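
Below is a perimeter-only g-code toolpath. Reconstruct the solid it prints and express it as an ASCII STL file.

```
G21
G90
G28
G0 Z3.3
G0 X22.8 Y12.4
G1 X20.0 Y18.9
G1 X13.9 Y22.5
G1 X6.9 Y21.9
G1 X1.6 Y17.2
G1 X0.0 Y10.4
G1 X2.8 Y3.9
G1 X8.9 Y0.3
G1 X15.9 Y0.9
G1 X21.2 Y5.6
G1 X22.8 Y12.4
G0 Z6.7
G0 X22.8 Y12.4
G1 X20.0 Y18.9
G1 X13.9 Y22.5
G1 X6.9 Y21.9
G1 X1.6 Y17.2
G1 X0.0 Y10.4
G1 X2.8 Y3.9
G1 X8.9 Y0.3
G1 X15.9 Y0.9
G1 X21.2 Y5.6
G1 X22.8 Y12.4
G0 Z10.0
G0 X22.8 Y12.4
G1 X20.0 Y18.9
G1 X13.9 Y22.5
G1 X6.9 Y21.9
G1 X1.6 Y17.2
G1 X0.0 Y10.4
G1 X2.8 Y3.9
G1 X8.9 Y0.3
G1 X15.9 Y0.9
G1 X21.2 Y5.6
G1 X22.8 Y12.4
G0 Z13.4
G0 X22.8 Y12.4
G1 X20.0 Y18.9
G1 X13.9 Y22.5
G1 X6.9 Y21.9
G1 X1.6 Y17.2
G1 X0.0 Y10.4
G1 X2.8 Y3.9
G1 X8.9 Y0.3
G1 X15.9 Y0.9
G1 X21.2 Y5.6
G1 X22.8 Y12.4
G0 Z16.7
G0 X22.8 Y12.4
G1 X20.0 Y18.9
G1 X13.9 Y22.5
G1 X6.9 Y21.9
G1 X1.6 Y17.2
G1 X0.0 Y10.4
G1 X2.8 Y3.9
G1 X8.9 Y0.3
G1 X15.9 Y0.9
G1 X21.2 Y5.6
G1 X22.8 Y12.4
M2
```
solid part
  facet normal 0.0000 0.0000 -1.0000
    outer loop
      vertex 13.9 22.5 0.0
      vertex 20.0 18.9 0.0
      vertex 22.8 12.4 0.0
    endloop
  endfacet
  facet normal 0.0000 0.0000 -1.0000
    outer loop
      vertex 6.9 21.9 0.0
      vertex 13.9 22.5 0.0
      vertex 22.8 12.4 0.0
    endloop
  endfacet
  facet normal 0.0000 0.0000 -1.0000
    outer loop
      vertex 1.6 17.2 0.0
      vertex 6.9 21.9 0.0
      vertex 22.8 12.4 0.0
    endloop
  endfacet
  facet normal 0.0000 0.0000 -1.0000
    outer loop
      vertex 0.0 10.4 0.0
      vertex 1.6 17.2 0.0
      vertex 22.8 12.4 0.0
    endloop
  endfacet
  facet normal 0.0000 0.0000 -1.0000
    outer loop
      vertex 2.8 3.9 0.0
      vertex 0.0 10.4 0.0
      vertex 22.8 12.4 0.0
    endloop
  endfacet
  facet normal 0.0000 0.0000 -1.0000
    outer loop
      vertex 8.9 0.3 0.0
      vertex 2.8 3.9 0.0
      vertex 22.8 12.4 0.0
    endloop
  endfacet
  facet normal 0.0000 0.0000 -1.0000
    outer loop
      vertex 15.9 0.9 0.0
      vertex 8.9 0.3 0.0
      vertex 22.8 12.4 0.0
    endloop
  endfacet
  facet normal 0.0000 0.0000 -1.0000
    outer loop
      vertex 21.2 5.6 0.0
      vertex 15.9 0.9 0.0
      vertex 22.8 12.4 0.0
    endloop
  endfacet
  facet normal 0.0000 0.0000 1.0000
    outer loop
      vertex 22.8 12.4 16.7
      vertex 20.0 18.9 16.7
      vertex 13.9 22.5 16.7
    endloop
  endfacet
  facet normal 0.0000 0.0000 1.0000
    outer loop
      vertex 22.8 12.4 16.7
      vertex 13.9 22.5 16.7
      vertex 6.9 21.9 16.7
    endloop
  endfacet
  facet normal 0.0000 0.0000 1.0000
    outer loop
      vertex 22.8 12.4 16.7
      vertex 6.9 21.9 16.7
      vertex 1.6 17.2 16.7
    endloop
  endfacet
  facet normal 0.0000 0.0000 1.0000
    outer loop
      vertex 22.8 12.4 16.7
      vertex 1.6 17.2 16.7
      vertex 0.0 10.4 16.7
    endloop
  endfacet
  facet normal 0.0000 0.0000 1.0000
    outer loop
      vertex 22.8 12.4 16.7
      vertex 0.0 10.4 16.7
      vertex 2.8 3.9 16.7
    endloop
  endfacet
  facet normal 0.0000 0.0000 1.0000
    outer loop
      vertex 22.8 12.4 16.7
      vertex 2.8 3.9 16.7
      vertex 8.9 0.3 16.7
    endloop
  endfacet
  facet normal 0.0000 0.0000 1.0000
    outer loop
      vertex 22.8 12.4 16.7
      vertex 8.9 0.3 16.7
      vertex 15.9 0.9 16.7
    endloop
  endfacet
  facet normal 0.0000 0.0000 1.0000
    outer loop
      vertex 22.8 12.4 16.7
      vertex 15.9 0.9 16.7
      vertex 21.2 5.6 16.7
    endloop
  endfacet
  facet normal 0.9184 0.3956 0.0000
    outer loop
      vertex 22.8 12.4 0.0
      vertex 20.0 18.9 0.0
      vertex 20.0 18.9 16.7
    endloop
  endfacet
  facet normal 0.9184 0.3956 0.0000
    outer loop
      vertex 22.8 12.4 0.0
      vertex 20.0 18.9 16.7
      vertex 22.8 12.4 16.7
    endloop
  endfacet
  facet normal 0.5083 0.8612 0.0000
    outer loop
      vertex 20.0 18.9 0.0
      vertex 13.9 22.5 0.0
      vertex 13.9 22.5 16.7
    endloop
  endfacet
  facet normal 0.5083 0.8612 0.0000
    outer loop
      vertex 20.0 18.9 0.0
      vertex 13.9 22.5 16.7
      vertex 20.0 18.9 16.7
    endloop
  endfacet
  facet normal -0.0854 0.9963 0.0000
    outer loop
      vertex 13.9 22.5 0.0
      vertex 6.9 21.9 0.0
      vertex 6.9 21.9 16.7
    endloop
  endfacet
  facet normal -0.0854 0.9963 0.0000
    outer loop
      vertex 13.9 22.5 0.0
      vertex 6.9 21.9 16.7
      vertex 13.9 22.5 16.7
    endloop
  endfacet
  facet normal -0.6635 0.7482 0.0000
    outer loop
      vertex 6.9 21.9 0.0
      vertex 1.6 17.2 0.0
      vertex 1.6 17.2 16.7
    endloop
  endfacet
  facet normal -0.6635 0.7482 0.0000
    outer loop
      vertex 6.9 21.9 0.0
      vertex 1.6 17.2 16.7
      vertex 6.9 21.9 16.7
    endloop
  endfacet
  facet normal -0.9734 0.2290 0.0000
    outer loop
      vertex 1.6 17.2 0.0
      vertex 0.0 10.4 0.0
      vertex 0.0 10.4 16.7
    endloop
  endfacet
  facet normal -0.9734 0.2290 0.0000
    outer loop
      vertex 1.6 17.2 0.0
      vertex 0.0 10.4 16.7
      vertex 1.6 17.2 16.7
    endloop
  endfacet
  facet normal -0.9184 -0.3956 0.0000
    outer loop
      vertex 0.0 10.4 0.0
      vertex 2.8 3.9 0.0
      vertex 2.8 3.9 16.7
    endloop
  endfacet
  facet normal -0.9184 -0.3956 0.0000
    outer loop
      vertex 0.0 10.4 0.0
      vertex 2.8 3.9 16.7
      vertex 0.0 10.4 16.7
    endloop
  endfacet
  facet normal -0.5083 -0.8612 0.0000
    outer loop
      vertex 2.8 3.9 0.0
      vertex 8.9 0.3 0.0
      vertex 8.9 0.3 16.7
    endloop
  endfacet
  facet normal -0.5083 -0.8612 0.0000
    outer loop
      vertex 2.8 3.9 0.0
      vertex 8.9 0.3 16.7
      vertex 2.8 3.9 16.7
    endloop
  endfacet
  facet normal 0.0854 -0.9963 0.0000
    outer loop
      vertex 8.9 0.3 0.0
      vertex 15.9 0.9 0.0
      vertex 15.9 0.9 16.7
    endloop
  endfacet
  facet normal 0.0854 -0.9963 0.0000
    outer loop
      vertex 8.9 0.3 0.0
      vertex 15.9 0.9 16.7
      vertex 8.9 0.3 16.7
    endloop
  endfacet
  facet normal 0.6635 -0.7482 0.0000
    outer loop
      vertex 15.9 0.9 0.0
      vertex 21.2 5.6 0.0
      vertex 21.2 5.6 16.7
    endloop
  endfacet
  facet normal 0.6635 -0.7482 0.0000
    outer loop
      vertex 15.9 0.9 0.0
      vertex 21.2 5.6 16.7
      vertex 15.9 0.9 16.7
    endloop
  endfacet
  facet normal 0.9734 -0.2290 0.0000
    outer loop
      vertex 21.2 5.6 0.0
      vertex 22.8 12.4 0.0
      vertex 22.8 12.4 16.7
    endloop
  endfacet
  facet normal 0.9734 -0.2290 0.0000
    outer loop
      vertex 21.2 5.6 0.0
      vertex 22.8 12.4 16.7
      vertex 21.2 5.6 16.7
    endloop
  endfacet
endsolid part

The G0 Z moves step by Δz≈3.3 mm. Every layer's G1 loop is the same polygon, so the solid is a straight extrusion of it from z=0 to z≈16.7. Closing with flat bottom and top caps and triangulating gives 36 facets — a regular 10-sided prism (a cylinder approximated with 10 flat sides), circumscribed radius ≈ 11.4 mm, height ≈ 16.7 mm.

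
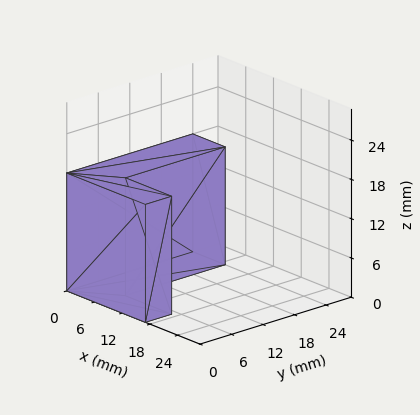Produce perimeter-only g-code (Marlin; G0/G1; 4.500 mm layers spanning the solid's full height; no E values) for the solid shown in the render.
Reading the render: the shape is an L-shaped prism: outer 17 × 24 mm, arm thicknesses ≈ 5 mm (horizontal) and 7 mm (vertical), extruded 18 mm in z (dimensions read to the nearest mm from the axis ticks). For the g-code, the solid's height is divided into equal slices at the stated Δz and each level perimeter traced with G1 moves after a G0 lift.

; perimeter-only toolpath
G21 ; units = mm
G90 ; absolute positioning
G28 ; home
; layer 1
G0 Z4.500
G0 X0.000 Y0.000
G1 X17.000 Y0.000
G1 X17.000 Y5.000
G1 X7.000 Y5.000
G1 X7.000 Y24.000
G1 X0.000 Y24.000
G1 X0.000 Y0.000
; layer 2
G0 Z9.000
G0 X0.000 Y0.000
G1 X17.000 Y0.000
G1 X17.000 Y5.000
G1 X7.000 Y5.000
G1 X7.000 Y24.000
G1 X0.000 Y24.000
G1 X0.000 Y0.000
; layer 3
G0 Z13.500
G0 X0.000 Y0.000
G1 X17.000 Y0.000
G1 X17.000 Y5.000
G1 X7.000 Y5.000
G1 X7.000 Y24.000
G1 X0.000 Y24.000
G1 X0.000 Y0.000
; layer 4
G0 Z18.000
G0 X0.000 Y0.000
G1 X17.000 Y0.000
G1 X17.000 Y5.000
G1 X7.000 Y5.000
G1 X7.000 Y24.000
G1 X0.000 Y24.000
G1 X0.000 Y0.000
M2 ; end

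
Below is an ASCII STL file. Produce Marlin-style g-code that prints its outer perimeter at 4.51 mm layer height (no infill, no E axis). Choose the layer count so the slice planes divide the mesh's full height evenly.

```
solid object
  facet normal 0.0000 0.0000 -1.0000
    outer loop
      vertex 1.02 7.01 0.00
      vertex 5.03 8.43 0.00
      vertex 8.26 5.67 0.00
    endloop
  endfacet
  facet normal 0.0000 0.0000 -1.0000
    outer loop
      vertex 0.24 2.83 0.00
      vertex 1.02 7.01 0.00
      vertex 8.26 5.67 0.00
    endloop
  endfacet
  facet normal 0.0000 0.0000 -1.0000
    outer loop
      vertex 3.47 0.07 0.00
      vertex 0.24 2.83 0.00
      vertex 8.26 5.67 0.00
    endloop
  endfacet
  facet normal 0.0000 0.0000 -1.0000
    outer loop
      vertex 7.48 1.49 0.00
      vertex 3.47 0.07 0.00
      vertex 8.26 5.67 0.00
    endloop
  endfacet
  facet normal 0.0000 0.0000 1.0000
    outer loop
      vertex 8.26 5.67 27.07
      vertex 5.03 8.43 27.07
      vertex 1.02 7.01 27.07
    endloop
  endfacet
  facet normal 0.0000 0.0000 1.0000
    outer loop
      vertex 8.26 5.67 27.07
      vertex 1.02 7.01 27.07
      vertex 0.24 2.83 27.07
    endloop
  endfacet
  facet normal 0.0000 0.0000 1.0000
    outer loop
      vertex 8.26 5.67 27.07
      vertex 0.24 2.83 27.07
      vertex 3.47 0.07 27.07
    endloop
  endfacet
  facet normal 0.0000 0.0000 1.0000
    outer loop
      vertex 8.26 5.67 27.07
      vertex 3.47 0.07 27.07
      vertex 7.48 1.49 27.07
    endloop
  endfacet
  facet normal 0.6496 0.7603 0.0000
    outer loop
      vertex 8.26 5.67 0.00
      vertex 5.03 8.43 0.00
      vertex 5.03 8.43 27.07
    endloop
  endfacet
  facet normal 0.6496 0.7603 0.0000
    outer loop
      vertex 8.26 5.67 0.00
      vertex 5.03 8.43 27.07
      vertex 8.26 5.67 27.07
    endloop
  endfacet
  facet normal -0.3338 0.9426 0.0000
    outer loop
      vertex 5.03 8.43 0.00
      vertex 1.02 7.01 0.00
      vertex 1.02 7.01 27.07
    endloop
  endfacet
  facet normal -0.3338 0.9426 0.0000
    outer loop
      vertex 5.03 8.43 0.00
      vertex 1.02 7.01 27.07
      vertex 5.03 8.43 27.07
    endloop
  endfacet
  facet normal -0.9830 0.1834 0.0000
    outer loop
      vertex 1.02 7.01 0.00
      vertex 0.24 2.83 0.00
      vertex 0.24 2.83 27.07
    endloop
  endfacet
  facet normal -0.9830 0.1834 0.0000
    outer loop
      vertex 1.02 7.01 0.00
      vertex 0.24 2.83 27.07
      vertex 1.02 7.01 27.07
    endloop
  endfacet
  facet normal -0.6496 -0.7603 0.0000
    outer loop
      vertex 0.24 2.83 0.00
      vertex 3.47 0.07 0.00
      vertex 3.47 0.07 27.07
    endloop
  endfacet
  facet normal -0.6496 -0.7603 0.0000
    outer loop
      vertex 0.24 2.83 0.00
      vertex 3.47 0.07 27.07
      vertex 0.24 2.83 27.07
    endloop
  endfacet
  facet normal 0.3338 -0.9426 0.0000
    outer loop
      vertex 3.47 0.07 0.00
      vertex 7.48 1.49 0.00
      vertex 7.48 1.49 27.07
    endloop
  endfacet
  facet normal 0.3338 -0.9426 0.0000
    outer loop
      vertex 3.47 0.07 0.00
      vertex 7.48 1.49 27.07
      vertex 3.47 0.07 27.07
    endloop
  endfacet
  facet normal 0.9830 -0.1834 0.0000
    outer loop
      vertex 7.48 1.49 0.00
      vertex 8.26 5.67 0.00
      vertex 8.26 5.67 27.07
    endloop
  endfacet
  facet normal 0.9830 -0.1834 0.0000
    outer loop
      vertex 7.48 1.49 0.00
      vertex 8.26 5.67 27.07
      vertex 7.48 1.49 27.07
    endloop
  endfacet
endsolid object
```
; perimeter-only toolpath
G21 ; units = mm
G90 ; absolute positioning
G28 ; home
; layer 1
G0 Z4.51
G0 X8.26 Y5.67
G1 X5.03 Y8.43
G1 X1.02 Y7.01
G1 X0.24 Y2.83
G1 X3.47 Y0.07
G1 X7.48 Y1.49
G1 X8.26 Y5.67
; layer 2
G0 Z9.02
G0 X8.26 Y5.67
G1 X5.03 Y8.43
G1 X1.02 Y7.01
G1 X0.24 Y2.83
G1 X3.47 Y0.07
G1 X7.48 Y1.49
G1 X8.26 Y5.67
; layer 3
G0 Z13.54
G0 X8.26 Y5.67
G1 X5.03 Y8.43
G1 X1.02 Y7.01
G1 X0.24 Y2.83
G1 X3.47 Y0.07
G1 X7.48 Y1.49
G1 X8.26 Y5.67
; layer 4
G0 Z18.05
G0 X8.26 Y5.67
G1 X5.03 Y8.43
G1 X1.02 Y7.01
G1 X0.24 Y2.83
G1 X3.47 Y0.07
G1 X7.48 Y1.49
G1 X8.26 Y5.67
; layer 5
G0 Z22.56
G0 X8.26 Y5.67
G1 X5.03 Y8.43
G1 X1.02 Y7.01
G1 X0.24 Y2.83
G1 X3.47 Y0.07
G1 X7.48 Y1.49
G1 X8.26 Y5.67
; layer 6
G0 Z27.07
G0 X8.26 Y5.67
G1 X5.03 Y8.43
G1 X1.02 Y7.01
G1 X0.24 Y2.83
G1 X3.47 Y0.07
G1 X7.48 Y1.49
G1 X8.26 Y5.67
M2 ; end

The solid is a regular 6-sided prism (a cylinder approximated with 6 flat sides), circumscribed radius ≈ 4.25 mm, height ≈ 27.1 mm. Slicing at Δz = 4.51 mm — 6 equal slices spanning the solid's height, so layer i sits at z = i·h/6 — gives 6 non-empty perimeters. Each is a 6-segment closed polygon; G0 lifts to the layer z and rapids to the start vertex, then G1 traces the edges.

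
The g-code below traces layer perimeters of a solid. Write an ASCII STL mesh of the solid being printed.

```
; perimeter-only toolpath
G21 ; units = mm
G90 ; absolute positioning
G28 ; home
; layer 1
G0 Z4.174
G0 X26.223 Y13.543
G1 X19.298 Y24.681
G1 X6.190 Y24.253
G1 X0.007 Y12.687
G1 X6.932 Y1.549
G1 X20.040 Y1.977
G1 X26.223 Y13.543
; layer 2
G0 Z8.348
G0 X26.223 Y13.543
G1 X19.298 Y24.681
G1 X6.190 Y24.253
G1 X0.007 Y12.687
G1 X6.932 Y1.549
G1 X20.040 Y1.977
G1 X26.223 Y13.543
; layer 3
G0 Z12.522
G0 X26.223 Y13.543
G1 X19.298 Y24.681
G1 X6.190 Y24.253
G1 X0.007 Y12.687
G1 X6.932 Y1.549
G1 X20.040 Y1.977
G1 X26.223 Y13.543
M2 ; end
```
solid part
  facet normal 0.0000 0.0000 -1.0000
    outer loop
      vertex 6.190 24.253 0.000
      vertex 19.298 24.681 0.000
      vertex 26.223 13.543 0.000
    endloop
  endfacet
  facet normal 0.0000 0.0000 -1.0000
    outer loop
      vertex 0.007 12.687 0.000
      vertex 6.190 24.253 0.000
      vertex 26.223 13.543 0.000
    endloop
  endfacet
  facet normal 0.0000 0.0000 -1.0000
    outer loop
      vertex 6.932 1.549 0.000
      vertex 0.007 12.687 0.000
      vertex 26.223 13.543 0.000
    endloop
  endfacet
  facet normal 0.0000 0.0000 -1.0000
    outer loop
      vertex 20.040 1.977 0.000
      vertex 6.932 1.549 0.000
      vertex 26.223 13.543 0.000
    endloop
  endfacet
  facet normal 0.0000 0.0000 1.0000
    outer loop
      vertex 26.223 13.543 12.522
      vertex 19.298 24.681 12.522
      vertex 6.190 24.253 12.522
    endloop
  endfacet
  facet normal 0.0000 0.0000 1.0000
    outer loop
      vertex 26.223 13.543 12.522
      vertex 6.190 24.253 12.522
      vertex 0.007 12.687 12.522
    endloop
  endfacet
  facet normal 0.0000 0.0000 1.0000
    outer loop
      vertex 26.223 13.543 12.522
      vertex 0.007 12.687 12.522
      vertex 6.932 1.549 12.522
    endloop
  endfacet
  facet normal 0.0000 0.0000 1.0000
    outer loop
      vertex 26.223 13.543 12.522
      vertex 6.932 1.549 12.522
      vertex 20.040 1.977 12.522
    endloop
  endfacet
  facet normal 0.8492 0.5280 0.0000
    outer loop
      vertex 26.223 13.543 0.000
      vertex 19.298 24.681 0.000
      vertex 19.298 24.681 12.522
    endloop
  endfacet
  facet normal 0.8492 0.5280 0.0000
    outer loop
      vertex 26.223 13.543 0.000
      vertex 19.298 24.681 12.522
      vertex 26.223 13.543 12.522
    endloop
  endfacet
  facet normal -0.0326 0.9995 0.0000
    outer loop
      vertex 19.298 24.681 0.000
      vertex 6.190 24.253 0.000
      vertex 6.190 24.253 12.522
    endloop
  endfacet
  facet normal -0.0326 0.9995 0.0000
    outer loop
      vertex 19.298 24.681 0.000
      vertex 6.190 24.253 12.522
      vertex 19.298 24.681 12.522
    endloop
  endfacet
  facet normal -0.8819 0.4714 0.0000
    outer loop
      vertex 6.190 24.253 0.000
      vertex 0.007 12.687 0.000
      vertex 0.007 12.687 12.522
    endloop
  endfacet
  facet normal -0.8819 0.4714 0.0000
    outer loop
      vertex 6.190 24.253 0.000
      vertex 0.007 12.687 12.522
      vertex 6.190 24.253 12.522
    endloop
  endfacet
  facet normal -0.8492 -0.5280 0.0000
    outer loop
      vertex 0.007 12.687 0.000
      vertex 6.932 1.549 0.000
      vertex 6.932 1.549 12.522
    endloop
  endfacet
  facet normal -0.8492 -0.5280 0.0000
    outer loop
      vertex 0.007 12.687 0.000
      vertex 6.932 1.549 12.522
      vertex 0.007 12.687 12.522
    endloop
  endfacet
  facet normal 0.0326 -0.9995 0.0000
    outer loop
      vertex 6.932 1.549 0.000
      vertex 20.040 1.977 0.000
      vertex 20.040 1.977 12.522
    endloop
  endfacet
  facet normal 0.0326 -0.9995 0.0000
    outer loop
      vertex 6.932 1.549 0.000
      vertex 20.040 1.977 12.522
      vertex 6.932 1.549 12.522
    endloop
  endfacet
  facet normal 0.8819 -0.4714 0.0000
    outer loop
      vertex 20.040 1.977 0.000
      vertex 26.223 13.543 0.000
      vertex 26.223 13.543 12.522
    endloop
  endfacet
  facet normal 0.8819 -0.4714 0.0000
    outer loop
      vertex 20.040 1.977 0.000
      vertex 26.223 13.543 12.522
      vertex 20.040 1.977 12.522
    endloop
  endfacet
endsolid part

The G0 Z moves step by Δz≈4.174 mm. Every layer's G1 loop is the same polygon, so the solid is a straight extrusion of it from z=0 to z≈12.5. Closing with flat bottom and top caps and triangulating gives 20 facets — a regular 6-sided prism (a cylinder approximated with 6 flat sides), circumscribed radius ≈ 13.1 mm, height ≈ 12.5 mm.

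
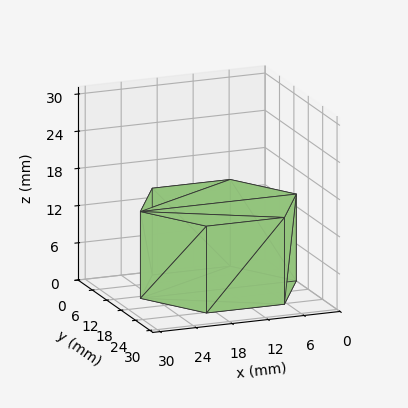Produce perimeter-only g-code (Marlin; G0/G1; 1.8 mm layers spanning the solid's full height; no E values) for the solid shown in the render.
Reading the render: the shape is a regular 6-sided prism (a cylinder approximated with 6 flat sides), circumscribed radius ≈ 13 mm, height ≈ 14 mm (dimensions read to the nearest mm from the axis ticks). For the g-code, the solid's height is divided into equal slices at the stated Δz and each level perimeter traced with G1 moves after a G0 lift.

; perimeter-only toolpath
G21 ; units = mm
G90 ; absolute positioning
G28 ; home
; layer 1
G0 Z1.8
G0 X26.0 Y13.0
G1 X19.5 Y24.3
G1 X6.5 Y24.3
G1 X0.0 Y13.0
G1 X6.5 Y1.7
G1 X19.5 Y1.7
G1 X26.0 Y13.0
; layer 2
G0 Z3.5
G0 X26.0 Y13.0
G1 X19.5 Y24.3
G1 X6.5 Y24.3
G1 X0.0 Y13.0
G1 X6.5 Y1.7
G1 X19.5 Y1.7
G1 X26.0 Y13.0
; layer 3
G0 Z5.2
G0 X26.0 Y13.0
G1 X19.5 Y24.3
G1 X6.5 Y24.3
G1 X0.0 Y13.0
G1 X6.5 Y1.7
G1 X19.5 Y1.7
G1 X26.0 Y13.0
; layer 4
G0 Z7.0
G0 X26.0 Y13.0
G1 X19.5 Y24.3
G1 X6.5 Y24.3
G1 X0.0 Y13.0
G1 X6.5 Y1.7
G1 X19.5 Y1.7
G1 X26.0 Y13.0
; layer 5
G0 Z8.8
G0 X26.0 Y13.0
G1 X19.5 Y24.3
G1 X6.5 Y24.3
G1 X0.0 Y13.0
G1 X6.5 Y1.7
G1 X19.5 Y1.7
G1 X26.0 Y13.0
; layer 6
G0 Z10.5
G0 X26.0 Y13.0
G1 X19.5 Y24.3
G1 X6.5 Y24.3
G1 X0.0 Y13.0
G1 X6.5 Y1.7
G1 X19.5 Y1.7
G1 X26.0 Y13.0
; layer 7
G0 Z12.2
G0 X26.0 Y13.0
G1 X19.5 Y24.3
G1 X6.5 Y24.3
G1 X0.0 Y13.0
G1 X6.5 Y1.7
G1 X19.5 Y1.7
G1 X26.0 Y13.0
; layer 8
G0 Z14.0
G0 X26.0 Y13.0
G1 X19.5 Y24.3
G1 X6.5 Y24.3
G1 X0.0 Y13.0
G1 X6.5 Y1.7
G1 X19.5 Y1.7
G1 X26.0 Y13.0
M2 ; end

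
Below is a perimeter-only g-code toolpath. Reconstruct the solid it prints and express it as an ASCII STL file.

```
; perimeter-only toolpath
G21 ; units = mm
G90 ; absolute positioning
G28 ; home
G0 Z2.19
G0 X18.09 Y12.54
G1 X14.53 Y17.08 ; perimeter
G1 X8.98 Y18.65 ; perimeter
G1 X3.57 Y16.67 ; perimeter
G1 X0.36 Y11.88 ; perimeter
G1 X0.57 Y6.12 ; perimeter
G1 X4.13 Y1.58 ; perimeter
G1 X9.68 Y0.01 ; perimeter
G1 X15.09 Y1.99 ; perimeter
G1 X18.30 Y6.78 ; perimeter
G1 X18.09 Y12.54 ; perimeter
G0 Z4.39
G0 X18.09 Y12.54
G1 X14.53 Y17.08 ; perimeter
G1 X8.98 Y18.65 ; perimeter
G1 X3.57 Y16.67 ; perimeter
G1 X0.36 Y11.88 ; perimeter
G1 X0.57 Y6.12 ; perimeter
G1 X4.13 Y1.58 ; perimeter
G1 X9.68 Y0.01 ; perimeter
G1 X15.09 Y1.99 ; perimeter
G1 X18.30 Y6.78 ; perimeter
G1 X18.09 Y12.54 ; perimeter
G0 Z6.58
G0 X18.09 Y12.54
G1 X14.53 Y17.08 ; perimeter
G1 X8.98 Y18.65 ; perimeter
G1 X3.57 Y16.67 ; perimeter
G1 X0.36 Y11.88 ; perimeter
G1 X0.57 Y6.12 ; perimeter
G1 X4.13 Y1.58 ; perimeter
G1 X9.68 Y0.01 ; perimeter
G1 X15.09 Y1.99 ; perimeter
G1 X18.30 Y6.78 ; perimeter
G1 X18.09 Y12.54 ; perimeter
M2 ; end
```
solid part
  facet normal 0.0000 0.0000 -1.0000
    outer loop
      vertex 8.98 18.65 0.00
      vertex 14.53 17.08 0.00
      vertex 18.09 12.54 0.00
    endloop
  endfacet
  facet normal 0.0000 0.0000 -1.0000
    outer loop
      vertex 3.57 16.67 0.00
      vertex 8.98 18.65 0.00
      vertex 18.09 12.54 0.00
    endloop
  endfacet
  facet normal 0.0000 0.0000 -1.0000
    outer loop
      vertex 0.36 11.88 0.00
      vertex 3.57 16.67 0.00
      vertex 18.09 12.54 0.00
    endloop
  endfacet
  facet normal 0.0000 0.0000 -1.0000
    outer loop
      vertex 0.57 6.12 0.00
      vertex 0.36 11.88 0.00
      vertex 18.09 12.54 0.00
    endloop
  endfacet
  facet normal 0.0000 0.0000 -1.0000
    outer loop
      vertex 4.13 1.58 0.00
      vertex 0.57 6.12 0.00
      vertex 18.09 12.54 0.00
    endloop
  endfacet
  facet normal 0.0000 0.0000 -1.0000
    outer loop
      vertex 9.68 0.01 0.00
      vertex 4.13 1.58 0.00
      vertex 18.09 12.54 0.00
    endloop
  endfacet
  facet normal 0.0000 0.0000 -1.0000
    outer loop
      vertex 15.09 1.99 0.00
      vertex 9.68 0.01 0.00
      vertex 18.09 12.54 0.00
    endloop
  endfacet
  facet normal 0.0000 0.0000 -1.0000
    outer loop
      vertex 18.30 6.78 0.00
      vertex 15.09 1.99 0.00
      vertex 18.09 12.54 0.00
    endloop
  endfacet
  facet normal 0.0000 0.0000 1.0000
    outer loop
      vertex 18.09 12.54 6.58
      vertex 14.53 17.08 6.58
      vertex 8.98 18.65 6.58
    endloop
  endfacet
  facet normal 0.0000 0.0000 1.0000
    outer loop
      vertex 18.09 12.54 6.58
      vertex 8.98 18.65 6.58
      vertex 3.57 16.67 6.58
    endloop
  endfacet
  facet normal 0.0000 0.0000 1.0000
    outer loop
      vertex 18.09 12.54 6.58
      vertex 3.57 16.67 6.58
      vertex 0.36 11.88 6.58
    endloop
  endfacet
  facet normal 0.0000 0.0000 1.0000
    outer loop
      vertex 18.09 12.54 6.58
      vertex 0.36 11.88 6.58
      vertex 0.57 6.12 6.58
    endloop
  endfacet
  facet normal 0.0000 0.0000 1.0000
    outer loop
      vertex 18.09 12.54 6.58
      vertex 0.57 6.12 6.58
      vertex 4.13 1.58 6.58
    endloop
  endfacet
  facet normal 0.0000 0.0000 1.0000
    outer loop
      vertex 18.09 12.54 6.58
      vertex 4.13 1.58 6.58
      vertex 9.68 0.01 6.58
    endloop
  endfacet
  facet normal 0.0000 0.0000 1.0000
    outer loop
      vertex 18.09 12.54 6.58
      vertex 9.68 0.01 6.58
      vertex 15.09 1.99 6.58
    endloop
  endfacet
  facet normal 0.0000 0.0000 1.0000
    outer loop
      vertex 18.09 12.54 6.58
      vertex 15.09 1.99 6.58
      vertex 18.30 6.78 6.58
    endloop
  endfacet
  facet normal 0.7869 0.6171 0.0000
    outer loop
      vertex 18.09 12.54 0.00
      vertex 14.53 17.08 0.00
      vertex 14.53 17.08 6.58
    endloop
  endfacet
  facet normal 0.7869 0.6171 0.0000
    outer loop
      vertex 18.09 12.54 0.00
      vertex 14.53 17.08 6.58
      vertex 18.09 12.54 6.58
    endloop
  endfacet
  facet normal 0.2722 0.9622 0.0000
    outer loop
      vertex 14.53 17.08 0.00
      vertex 8.98 18.65 0.00
      vertex 8.98 18.65 6.58
    endloop
  endfacet
  facet normal 0.2722 0.9622 0.0000
    outer loop
      vertex 14.53 17.08 0.00
      vertex 8.98 18.65 6.58
      vertex 14.53 17.08 6.58
    endloop
  endfacet
  facet normal -0.3437 0.9391 0.0000
    outer loop
      vertex 8.98 18.65 0.00
      vertex 3.57 16.67 0.00
      vertex 3.57 16.67 6.58
    endloop
  endfacet
  facet normal -0.3437 0.9391 0.0000
    outer loop
      vertex 8.98 18.65 0.00
      vertex 3.57 16.67 6.58
      vertex 8.98 18.65 6.58
    endloop
  endfacet
  facet normal -0.8307 0.5567 0.0000
    outer loop
      vertex 3.57 16.67 0.00
      vertex 0.36 11.88 0.00
      vertex 0.36 11.88 6.58
    endloop
  endfacet
  facet normal -0.8307 0.5567 0.0000
    outer loop
      vertex 3.57 16.67 0.00
      vertex 0.36 11.88 6.58
      vertex 3.57 16.67 6.58
    endloop
  endfacet
  facet normal -0.9993 -0.0364 0.0000
    outer loop
      vertex 0.36 11.88 0.00
      vertex 0.57 6.12 0.00
      vertex 0.57 6.12 6.58
    endloop
  endfacet
  facet normal -0.9993 -0.0364 0.0000
    outer loop
      vertex 0.36 11.88 0.00
      vertex 0.57 6.12 6.58
      vertex 0.36 11.88 6.58
    endloop
  endfacet
  facet normal -0.7869 -0.6171 0.0000
    outer loop
      vertex 0.57 6.12 0.00
      vertex 4.13 1.58 0.00
      vertex 4.13 1.58 6.58
    endloop
  endfacet
  facet normal -0.7869 -0.6171 0.0000
    outer loop
      vertex 0.57 6.12 0.00
      vertex 4.13 1.58 6.58
      vertex 0.57 6.12 6.58
    endloop
  endfacet
  facet normal -0.2722 -0.9622 0.0000
    outer loop
      vertex 4.13 1.58 0.00
      vertex 9.68 0.01 0.00
      vertex 9.68 0.01 6.58
    endloop
  endfacet
  facet normal -0.2722 -0.9622 0.0000
    outer loop
      vertex 4.13 1.58 0.00
      vertex 9.68 0.01 6.58
      vertex 4.13 1.58 6.58
    endloop
  endfacet
  facet normal 0.3437 -0.9391 0.0000
    outer loop
      vertex 9.68 0.01 0.00
      vertex 15.09 1.99 0.00
      vertex 15.09 1.99 6.58
    endloop
  endfacet
  facet normal 0.3437 -0.9391 0.0000
    outer loop
      vertex 9.68 0.01 0.00
      vertex 15.09 1.99 6.58
      vertex 9.68 0.01 6.58
    endloop
  endfacet
  facet normal 0.8307 -0.5567 0.0000
    outer loop
      vertex 15.09 1.99 0.00
      vertex 18.30 6.78 0.00
      vertex 18.30 6.78 6.58
    endloop
  endfacet
  facet normal 0.8307 -0.5567 0.0000
    outer loop
      vertex 15.09 1.99 0.00
      vertex 18.30 6.78 6.58
      vertex 15.09 1.99 6.58
    endloop
  endfacet
  facet normal 0.9993 0.0364 0.0000
    outer loop
      vertex 18.30 6.78 0.00
      vertex 18.09 12.54 0.00
      vertex 18.09 12.54 6.58
    endloop
  endfacet
  facet normal 0.9993 0.0364 0.0000
    outer loop
      vertex 18.30 6.78 0.00
      vertex 18.09 12.54 6.58
      vertex 18.30 6.78 6.58
    endloop
  endfacet
endsolid part

The G0 Z moves step by Δz≈2.19 mm. Every layer's G1 loop is the same polygon, so the solid is a straight extrusion of it from z=0 to z≈6.58. Closing with flat bottom and top caps and triangulating gives 36 facets — a regular 10-sided prism (a cylinder approximated with 10 flat sides), circumscribed radius ≈ 9.33 mm, height ≈ 6.58 mm.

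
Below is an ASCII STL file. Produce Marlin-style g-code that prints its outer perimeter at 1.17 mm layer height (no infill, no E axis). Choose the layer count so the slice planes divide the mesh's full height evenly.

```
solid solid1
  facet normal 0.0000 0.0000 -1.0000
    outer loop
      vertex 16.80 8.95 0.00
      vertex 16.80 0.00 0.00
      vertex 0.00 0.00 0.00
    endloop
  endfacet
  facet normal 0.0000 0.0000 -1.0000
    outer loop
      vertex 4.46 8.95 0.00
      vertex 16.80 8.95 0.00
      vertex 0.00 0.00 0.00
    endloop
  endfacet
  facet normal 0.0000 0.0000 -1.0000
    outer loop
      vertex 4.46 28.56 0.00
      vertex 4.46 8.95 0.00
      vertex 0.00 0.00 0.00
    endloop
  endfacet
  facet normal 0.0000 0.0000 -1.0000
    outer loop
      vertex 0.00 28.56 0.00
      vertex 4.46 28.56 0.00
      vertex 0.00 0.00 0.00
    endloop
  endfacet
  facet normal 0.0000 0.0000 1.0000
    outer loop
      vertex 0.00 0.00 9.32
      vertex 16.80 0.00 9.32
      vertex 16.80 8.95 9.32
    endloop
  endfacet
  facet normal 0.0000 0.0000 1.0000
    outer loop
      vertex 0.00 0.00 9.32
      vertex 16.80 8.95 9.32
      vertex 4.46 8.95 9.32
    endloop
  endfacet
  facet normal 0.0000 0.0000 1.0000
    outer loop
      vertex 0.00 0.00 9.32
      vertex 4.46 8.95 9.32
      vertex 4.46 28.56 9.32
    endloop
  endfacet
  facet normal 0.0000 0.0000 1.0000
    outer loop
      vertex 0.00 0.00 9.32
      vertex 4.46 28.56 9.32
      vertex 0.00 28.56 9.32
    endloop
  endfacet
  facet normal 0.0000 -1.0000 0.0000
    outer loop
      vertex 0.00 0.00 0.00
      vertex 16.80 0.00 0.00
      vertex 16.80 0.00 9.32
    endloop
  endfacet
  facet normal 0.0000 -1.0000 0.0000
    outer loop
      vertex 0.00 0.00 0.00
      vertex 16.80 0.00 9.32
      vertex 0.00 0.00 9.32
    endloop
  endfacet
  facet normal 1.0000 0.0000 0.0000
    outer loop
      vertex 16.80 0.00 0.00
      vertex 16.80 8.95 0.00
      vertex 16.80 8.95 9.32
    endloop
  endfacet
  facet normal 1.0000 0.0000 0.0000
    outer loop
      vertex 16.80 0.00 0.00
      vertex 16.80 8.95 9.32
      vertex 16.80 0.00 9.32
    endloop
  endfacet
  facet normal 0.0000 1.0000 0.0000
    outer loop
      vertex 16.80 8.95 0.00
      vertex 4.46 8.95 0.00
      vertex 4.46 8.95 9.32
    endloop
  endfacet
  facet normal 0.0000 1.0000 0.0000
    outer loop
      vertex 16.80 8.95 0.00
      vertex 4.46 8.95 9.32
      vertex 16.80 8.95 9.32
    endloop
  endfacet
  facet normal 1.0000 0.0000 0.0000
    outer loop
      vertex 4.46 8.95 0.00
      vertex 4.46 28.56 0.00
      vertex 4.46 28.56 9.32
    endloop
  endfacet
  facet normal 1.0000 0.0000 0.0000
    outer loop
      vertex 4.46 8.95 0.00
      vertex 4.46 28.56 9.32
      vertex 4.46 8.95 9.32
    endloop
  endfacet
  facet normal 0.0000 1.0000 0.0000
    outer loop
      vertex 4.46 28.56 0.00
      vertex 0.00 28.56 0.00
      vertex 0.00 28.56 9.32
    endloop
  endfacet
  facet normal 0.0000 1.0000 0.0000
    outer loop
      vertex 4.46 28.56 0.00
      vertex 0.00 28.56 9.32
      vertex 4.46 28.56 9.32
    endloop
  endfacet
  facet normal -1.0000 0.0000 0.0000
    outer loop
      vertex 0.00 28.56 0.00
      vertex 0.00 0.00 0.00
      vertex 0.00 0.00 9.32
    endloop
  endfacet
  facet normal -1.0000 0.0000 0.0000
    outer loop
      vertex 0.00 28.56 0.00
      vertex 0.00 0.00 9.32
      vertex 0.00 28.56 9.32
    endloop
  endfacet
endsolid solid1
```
; perimeter-only toolpath
G21 ; units = mm
G90 ; absolute positioning
G28 ; home
; layer 1
G0 Z1.17
G0 X0.00 Y0.00
G1 X16.80 Y0.00
G1 X16.80 Y8.95
G1 X4.46 Y8.95
G1 X4.46 Y28.56
G1 X0.00 Y28.56
G1 X0.00 Y0.00
; layer 2
G0 Z2.33
G0 X0.00 Y0.00
G1 X16.80 Y0.00
G1 X16.80 Y8.95
G1 X4.46 Y8.95
G1 X4.46 Y28.56
G1 X0.00 Y28.56
G1 X0.00 Y0.00
; layer 3
G0 Z3.50
G0 X0.00 Y0.00
G1 X16.80 Y0.00
G1 X16.80 Y8.95
G1 X4.46 Y8.95
G1 X4.46 Y28.56
G1 X0.00 Y28.56
G1 X0.00 Y0.00
; layer 4
G0 Z4.66
G0 X0.00 Y0.00
G1 X16.80 Y0.00
G1 X16.80 Y8.95
G1 X4.46 Y8.95
G1 X4.46 Y28.56
G1 X0.00 Y28.56
G1 X0.00 Y0.00
; layer 5
G0 Z5.83
G0 X0.00 Y0.00
G1 X16.80 Y0.00
G1 X16.80 Y8.95
G1 X4.46 Y8.95
G1 X4.46 Y28.56
G1 X0.00 Y28.56
G1 X0.00 Y0.00
; layer 6
G0 Z6.99
G0 X0.00 Y0.00
G1 X16.80 Y0.00
G1 X16.80 Y8.95
G1 X4.46 Y8.95
G1 X4.46 Y28.56
G1 X0.00 Y28.56
G1 X0.00 Y0.00
; layer 7
G0 Z8.16
G0 X0.00 Y0.00
G1 X16.80 Y0.00
G1 X16.80 Y8.95
G1 X4.46 Y8.95
G1 X4.46 Y28.56
G1 X0.00 Y28.56
G1 X0.00 Y0.00
; layer 8
G0 Z9.32
G0 X0.00 Y0.00
G1 X16.80 Y0.00
G1 X16.80 Y8.95
G1 X4.46 Y8.95
G1 X4.46 Y28.56
G1 X0.00 Y28.56
G1 X0.00 Y0.00
M2 ; end

The solid is an L-shaped prism: outer 16.8 × 28.6 mm, arm thicknesses ≈ 8.95 mm (horizontal) and 4.46 mm (vertical), extruded 9.32 mm in z. Slicing at Δz = 1.17 mm — 8 equal slices spanning the solid's height, so layer i sits at z = i·h/8 — gives 8 non-empty perimeters. Each is a 6-segment closed polygon; G0 lifts to the layer z and rapids to the start vertex, then G1 traces the edges.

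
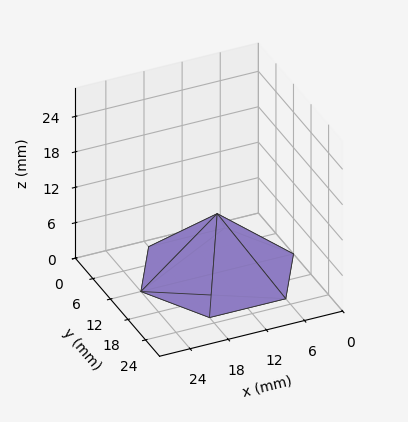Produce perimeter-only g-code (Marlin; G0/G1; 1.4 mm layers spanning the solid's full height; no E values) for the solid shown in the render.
Reading the render: the shape is a regular 6-sided pyramid, base circumscribed radius ≈ 12 mm, apex at z ≈ 10 mm (dimensions read to the nearest mm from the axis ticks). For the g-code, the solid's height is divided into equal slices at the stated Δz and each level perimeter traced with G1 moves after a G0 lift.

; perimeter-only toolpath
G21 ; units = mm
G90 ; absolute positioning
G28 ; home
; layer 1
G0 Z1.4
G0 X22.3 Y12.0
G1 X17.1 Y20.9
G1 X6.9 Y20.9
G1 X1.7 Y12.0
G1 X6.9 Y3.1
G1 X17.1 Y3.1
G1 X22.3 Y12.0
; layer 2
G0 Z2.9
G0 X20.6 Y12.0
G1 X16.3 Y19.4
G1 X7.7 Y19.4
G1 X3.4 Y12.0
G1 X7.7 Y4.6
G1 X16.3 Y4.6
G1 X20.6 Y12.0
; layer 3
G0 Z4.3
G0 X18.9 Y12.0
G1 X15.4 Y17.9
G1 X8.6 Y17.9
G1 X5.1 Y12.0
G1 X8.6 Y6.1
G1 X15.4 Y6.1
G1 X18.9 Y12.0
; layer 4
G0 Z5.7
G0 X17.1 Y12.0
G1 X14.6 Y16.5
G1 X9.4 Y16.5
G1 X6.9 Y12.0
G1 X9.4 Y7.5
G1 X14.6 Y7.5
G1 X17.1 Y12.0
; layer 5
G0 Z7.1
G0 X15.4 Y12.0
G1 X13.7 Y15.0
G1 X10.3 Y15.0
G1 X8.6 Y12.0
G1 X10.3 Y9.0
G1 X13.7 Y9.0
G1 X15.4 Y12.0
; layer 6
G0 Z8.6
G0 X13.7 Y12.0
G1 X12.9 Y13.5
G1 X11.1 Y13.5
G1 X10.3 Y12.0
G1 X11.1 Y10.5
G1 X12.9 Y10.5
G1 X13.7 Y12.0
M2 ; end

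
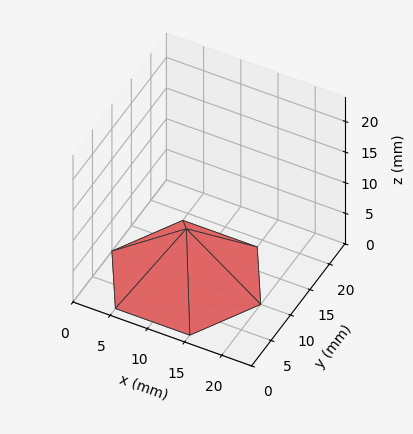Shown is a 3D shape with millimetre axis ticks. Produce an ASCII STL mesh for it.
Reading the render: the shape is a regular 6-sided pyramid, base circumscribed radius ≈ 10 mm, apex at z ≈ 8 mm (dimensions read to the nearest mm from the axis ticks). For the STL, each face is triangulated and given an outward normal.

solid part
  facet normal 0.0000 0.0000 -1.0000
    outer loop
      vertex 5.00 18.66 0.00
      vertex 15.00 18.66 0.00
      vertex 20.00 10.00 0.00
    endloop
  endfacet
  facet normal 0.0000 0.0000 -1.0000
    outer loop
      vertex 0.00 10.00 0.00
      vertex 5.00 18.66 0.00
      vertex 20.00 10.00 0.00
    endloop
  endfacet
  facet normal 0.0000 0.0000 -1.0000
    outer loop
      vertex 5.00 1.34 0.00
      vertex 0.00 10.00 0.00
      vertex 20.00 10.00 0.00
    endloop
  endfacet
  facet normal 0.0000 0.0000 -1.0000
    outer loop
      vertex 15.00 1.34 0.00
      vertex 5.00 1.34 0.00
      vertex 20.00 10.00 0.00
    endloop
  endfacet
  facet normal 0.5876 0.3393 0.7346
    outer loop
      vertex 20.00 10.00 0.00
      vertex 15.00 18.66 0.00
      vertex 10.00 10.00 8.00
    endloop
  endfacet
  facet normal 0.0000 0.6786 0.7345
    outer loop
      vertex 15.00 18.66 0.00
      vertex 5.00 18.66 0.00
      vertex 10.00 10.00 8.00
    endloop
  endfacet
  facet normal -0.5876 0.3393 0.7346
    outer loop
      vertex 5.00 18.66 0.00
      vertex 0.00 10.00 0.00
      vertex 10.00 10.00 8.00
    endloop
  endfacet
  facet normal -0.5876 -0.3393 0.7346
    outer loop
      vertex 0.00 10.00 0.00
      vertex 5.00 1.34 0.00
      vertex 10.00 10.00 8.00
    endloop
  endfacet
  facet normal 0.0000 -0.6786 0.7345
    outer loop
      vertex 5.00 1.34 0.00
      vertex 15.00 1.34 0.00
      vertex 10.00 10.00 8.00
    endloop
  endfacet
  facet normal 0.5876 -0.3393 0.7346
    outer loop
      vertex 15.00 1.34 0.00
      vertex 20.00 10.00 0.00
      vertex 10.00 10.00 8.00
    endloop
  endfacet
endsolid part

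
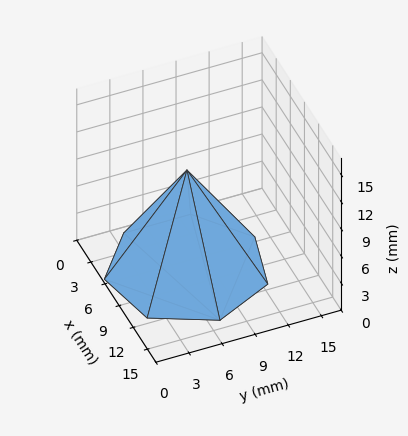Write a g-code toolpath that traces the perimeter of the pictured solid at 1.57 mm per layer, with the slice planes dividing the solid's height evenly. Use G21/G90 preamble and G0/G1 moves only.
Reading the render: the shape is a regular 7-sided pyramid, base circumscribed radius ≈ 7 mm, apex at z ≈ 11 mm (dimensions read to the nearest mm from the axis ticks). For the g-code, the solid's height is divided into equal slices at the stated Δz and each level perimeter traced with G1 moves after a G0 lift.

; perimeter-only toolpath
G21 ; units = mm
G90 ; absolute positioning
G28 ; home
; layer 1
G0 Z1.57
G0 X13.00 Y7.00
G1 X10.74 Y11.69
G1 X5.66 Y12.85
G1 X1.59 Y9.61
G1 X1.59 Y4.39
G1 X5.66 Y1.15
G1 X10.74 Y2.31
G1 X13.00 Y7.00
; layer 2
G0 Z3.14
G0 X12.00 Y7.00
G1 X10.11 Y10.91
G1 X5.89 Y11.87
G1 X2.49 Y9.17
G1 X2.49 Y4.83
G1 X5.89 Y2.13
G1 X10.11 Y3.09
G1 X12.00 Y7.00
; layer 3
G0 Z4.71
G0 X11.00 Y7.00
G1 X9.49 Y10.13
G1 X6.11 Y10.90
G1 X3.39 Y8.74
G1 X3.39 Y5.26
G1 X6.11 Y3.10
G1 X9.49 Y3.87
G1 X11.00 Y7.00
; layer 4
G0 Z6.29
G0 X10.00 Y7.00
G1 X8.87 Y9.34
G1 X6.33 Y9.92
G1 X4.30 Y8.30
G1 X4.30 Y5.70
G1 X6.33 Y4.08
G1 X8.87 Y4.66
G1 X10.00 Y7.00
; layer 5
G0 Z7.86
G0 X9.00 Y7.00
G1 X8.25 Y8.56
G1 X6.55 Y8.95
G1 X5.20 Y7.87
G1 X5.20 Y6.13
G1 X6.55 Y5.05
G1 X8.25 Y5.44
G1 X9.00 Y7.00
; layer 6
G0 Z9.43
G0 X8.00 Y7.00
G1 X7.62 Y7.78
G1 X6.78 Y7.97
G1 X6.10 Y7.43
G1 X6.10 Y6.57
G1 X6.78 Y6.03
G1 X7.62 Y6.22
G1 X8.00 Y7.00
M2 ; end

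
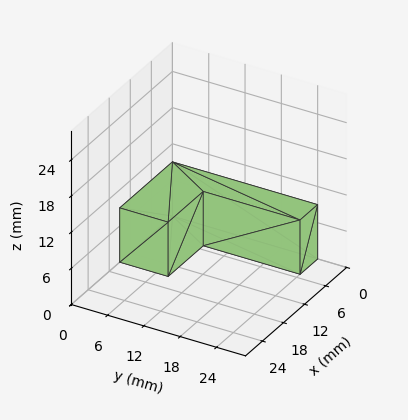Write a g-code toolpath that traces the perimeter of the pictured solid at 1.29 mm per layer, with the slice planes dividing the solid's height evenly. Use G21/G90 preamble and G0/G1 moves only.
Reading the render: the shape is an L-shaped prism: outer 15 × 24 mm, arm thicknesses ≈ 8 mm (horizontal) and 5 mm (vertical), extruded 9 mm in z (dimensions read to the nearest mm from the axis ticks). For the g-code, the solid's height is divided into equal slices at the stated Δz and each level perimeter traced with G1 moves after a G0 lift.

; perimeter-only toolpath
G21 ; units = mm
G90 ; absolute positioning
G28 ; home
; layer 1
G0 Z1.29
G0 X0.00 Y0.00
G1 X15.00 Y0.00
G1 X15.00 Y8.00
G1 X5.00 Y8.00
G1 X5.00 Y24.00
G1 X0.00 Y24.00
G1 X0.00 Y0.00
; layer 2
G0 Z2.57
G0 X0.00 Y0.00
G1 X15.00 Y0.00
G1 X15.00 Y8.00
G1 X5.00 Y8.00
G1 X5.00 Y24.00
G1 X0.00 Y24.00
G1 X0.00 Y0.00
; layer 3
G0 Z3.86
G0 X0.00 Y0.00
G1 X15.00 Y0.00
G1 X15.00 Y8.00
G1 X5.00 Y8.00
G1 X5.00 Y24.00
G1 X0.00 Y24.00
G1 X0.00 Y0.00
; layer 4
G0 Z5.14
G0 X0.00 Y0.00
G1 X15.00 Y0.00
G1 X15.00 Y8.00
G1 X5.00 Y8.00
G1 X5.00 Y24.00
G1 X0.00 Y24.00
G1 X0.00 Y0.00
; layer 5
G0 Z6.43
G0 X0.00 Y0.00
G1 X15.00 Y0.00
G1 X15.00 Y8.00
G1 X5.00 Y8.00
G1 X5.00 Y24.00
G1 X0.00 Y24.00
G1 X0.00 Y0.00
; layer 6
G0 Z7.71
G0 X0.00 Y0.00
G1 X15.00 Y0.00
G1 X15.00 Y8.00
G1 X5.00 Y8.00
G1 X5.00 Y24.00
G1 X0.00 Y24.00
G1 X0.00 Y0.00
; layer 7
G0 Z9.00
G0 X0.00 Y0.00
G1 X15.00 Y0.00
G1 X15.00 Y8.00
G1 X5.00 Y8.00
G1 X5.00 Y24.00
G1 X0.00 Y24.00
G1 X0.00 Y0.00
M2 ; end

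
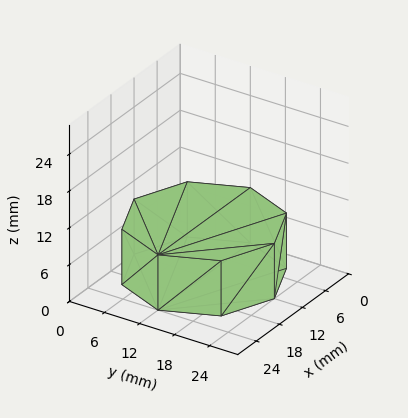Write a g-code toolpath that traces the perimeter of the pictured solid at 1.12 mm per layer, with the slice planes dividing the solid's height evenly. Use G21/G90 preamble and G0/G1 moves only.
Reading the render: the shape is a regular 8-sided prism (a cylinder approximated with 8 flat sides), circumscribed radius ≈ 12 mm, height ≈ 9 mm (dimensions read to the nearest mm from the axis ticks). For the g-code, the solid's height is divided into equal slices at the stated Δz and each level perimeter traced with G1 moves after a G0 lift.

; perimeter-only toolpath
G21 ; units = mm
G90 ; absolute positioning
G28 ; home
; layer 1
G0 Z1.12
G0 X24.00 Y12.00
G1 X20.49 Y20.49
G1 X12.00 Y24.00
G1 X3.51 Y20.49
G1 X0.00 Y12.00
G1 X3.51 Y3.51
G1 X12.00 Y0.00
G1 X20.49 Y3.51
G1 X24.00 Y12.00
; layer 2
G0 Z2.25
G0 X24.00 Y12.00
G1 X20.49 Y20.49
G1 X12.00 Y24.00
G1 X3.51 Y20.49
G1 X0.00 Y12.00
G1 X3.51 Y3.51
G1 X12.00 Y0.00
G1 X20.49 Y3.51
G1 X24.00 Y12.00
; layer 3
G0 Z3.38
G0 X24.00 Y12.00
G1 X20.49 Y20.49
G1 X12.00 Y24.00
G1 X3.51 Y20.49
G1 X0.00 Y12.00
G1 X3.51 Y3.51
G1 X12.00 Y0.00
G1 X20.49 Y3.51
G1 X24.00 Y12.00
; layer 4
G0 Z4.50
G0 X24.00 Y12.00
G1 X20.49 Y20.49
G1 X12.00 Y24.00
G1 X3.51 Y20.49
G1 X0.00 Y12.00
G1 X3.51 Y3.51
G1 X12.00 Y0.00
G1 X20.49 Y3.51
G1 X24.00 Y12.00
; layer 5
G0 Z5.62
G0 X24.00 Y12.00
G1 X20.49 Y20.49
G1 X12.00 Y24.00
G1 X3.51 Y20.49
G1 X0.00 Y12.00
G1 X3.51 Y3.51
G1 X12.00 Y0.00
G1 X20.49 Y3.51
G1 X24.00 Y12.00
; layer 6
G0 Z6.75
G0 X24.00 Y12.00
G1 X20.49 Y20.49
G1 X12.00 Y24.00
G1 X3.51 Y20.49
G1 X0.00 Y12.00
G1 X3.51 Y3.51
G1 X12.00 Y0.00
G1 X20.49 Y3.51
G1 X24.00 Y12.00
; layer 7
G0 Z7.88
G0 X24.00 Y12.00
G1 X20.49 Y20.49
G1 X12.00 Y24.00
G1 X3.51 Y20.49
G1 X0.00 Y12.00
G1 X3.51 Y3.51
G1 X12.00 Y0.00
G1 X20.49 Y3.51
G1 X24.00 Y12.00
; layer 8
G0 Z9.00
G0 X24.00 Y12.00
G1 X20.49 Y20.49
G1 X12.00 Y24.00
G1 X3.51 Y20.49
G1 X0.00 Y12.00
G1 X3.51 Y3.51
G1 X12.00 Y0.00
G1 X20.49 Y3.51
G1 X24.00 Y12.00
M2 ; end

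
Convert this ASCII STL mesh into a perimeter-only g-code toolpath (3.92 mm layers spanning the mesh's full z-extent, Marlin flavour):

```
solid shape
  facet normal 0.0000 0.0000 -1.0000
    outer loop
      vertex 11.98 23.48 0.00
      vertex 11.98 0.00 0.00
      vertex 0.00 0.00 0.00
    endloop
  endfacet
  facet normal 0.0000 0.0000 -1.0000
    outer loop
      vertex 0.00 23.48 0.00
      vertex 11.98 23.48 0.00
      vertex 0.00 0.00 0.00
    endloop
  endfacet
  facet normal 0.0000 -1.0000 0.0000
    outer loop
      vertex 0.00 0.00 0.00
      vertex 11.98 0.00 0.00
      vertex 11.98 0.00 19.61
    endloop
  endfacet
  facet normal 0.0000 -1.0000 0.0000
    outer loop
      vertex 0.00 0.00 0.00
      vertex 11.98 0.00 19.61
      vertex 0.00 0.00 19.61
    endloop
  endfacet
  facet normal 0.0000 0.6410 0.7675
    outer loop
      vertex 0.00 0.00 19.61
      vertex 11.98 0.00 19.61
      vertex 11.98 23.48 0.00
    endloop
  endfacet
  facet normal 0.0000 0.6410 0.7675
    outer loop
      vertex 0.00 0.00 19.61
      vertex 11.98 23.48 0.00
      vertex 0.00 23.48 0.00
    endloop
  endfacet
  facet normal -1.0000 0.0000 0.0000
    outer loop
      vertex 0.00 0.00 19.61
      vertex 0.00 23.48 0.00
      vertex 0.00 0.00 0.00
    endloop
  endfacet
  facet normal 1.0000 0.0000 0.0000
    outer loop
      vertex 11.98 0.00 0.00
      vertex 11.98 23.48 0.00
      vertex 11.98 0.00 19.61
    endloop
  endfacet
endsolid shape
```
; perimeter-only toolpath
G21 ; units = mm
G90 ; absolute positioning
G28 ; home
; layer 1
G0 Z3.92
G0 X0.00 Y0.00
G1 X11.98 Y0.00
G1 X11.98 Y18.78
G1 X0.00 Y18.78
G1 X0.00 Y0.00
; layer 2
G0 Z7.84
G0 X0.00 Y0.00
G1 X11.98 Y0.00
G1 X11.98 Y14.09
G1 X0.00 Y14.09
G1 X0.00 Y0.00
; layer 3
G0 Z11.77
G0 X0.00 Y0.00
G1 X11.98 Y0.00
G1 X11.98 Y9.39
G1 X0.00 Y9.39
G1 X0.00 Y0.00
; layer 4
G0 Z15.69
G0 X0.00 Y0.00
G1 X11.98 Y0.00
G1 X11.98 Y4.70
G1 X0.00 Y4.70
G1 X0.00 Y0.00
M2 ; end

The solid is a wedge (ramp): 12 × 23.5 mm base, rising to 19.6 mm along the y=0 edge and sloping linearly to z=0 at y=23.5. Slicing at Δz = 3.92 mm — 5 equal slices spanning the solid's height, so layer i sits at z = i·h/5 — gives 4 non-empty perimeters. Each is a 4-segment closed polygon; G0 lifts to the layer z and rapids to the start vertex, then G1 traces the edges. The cross-section shrinks linearly with z (the slice at the apex is degenerate and omitted).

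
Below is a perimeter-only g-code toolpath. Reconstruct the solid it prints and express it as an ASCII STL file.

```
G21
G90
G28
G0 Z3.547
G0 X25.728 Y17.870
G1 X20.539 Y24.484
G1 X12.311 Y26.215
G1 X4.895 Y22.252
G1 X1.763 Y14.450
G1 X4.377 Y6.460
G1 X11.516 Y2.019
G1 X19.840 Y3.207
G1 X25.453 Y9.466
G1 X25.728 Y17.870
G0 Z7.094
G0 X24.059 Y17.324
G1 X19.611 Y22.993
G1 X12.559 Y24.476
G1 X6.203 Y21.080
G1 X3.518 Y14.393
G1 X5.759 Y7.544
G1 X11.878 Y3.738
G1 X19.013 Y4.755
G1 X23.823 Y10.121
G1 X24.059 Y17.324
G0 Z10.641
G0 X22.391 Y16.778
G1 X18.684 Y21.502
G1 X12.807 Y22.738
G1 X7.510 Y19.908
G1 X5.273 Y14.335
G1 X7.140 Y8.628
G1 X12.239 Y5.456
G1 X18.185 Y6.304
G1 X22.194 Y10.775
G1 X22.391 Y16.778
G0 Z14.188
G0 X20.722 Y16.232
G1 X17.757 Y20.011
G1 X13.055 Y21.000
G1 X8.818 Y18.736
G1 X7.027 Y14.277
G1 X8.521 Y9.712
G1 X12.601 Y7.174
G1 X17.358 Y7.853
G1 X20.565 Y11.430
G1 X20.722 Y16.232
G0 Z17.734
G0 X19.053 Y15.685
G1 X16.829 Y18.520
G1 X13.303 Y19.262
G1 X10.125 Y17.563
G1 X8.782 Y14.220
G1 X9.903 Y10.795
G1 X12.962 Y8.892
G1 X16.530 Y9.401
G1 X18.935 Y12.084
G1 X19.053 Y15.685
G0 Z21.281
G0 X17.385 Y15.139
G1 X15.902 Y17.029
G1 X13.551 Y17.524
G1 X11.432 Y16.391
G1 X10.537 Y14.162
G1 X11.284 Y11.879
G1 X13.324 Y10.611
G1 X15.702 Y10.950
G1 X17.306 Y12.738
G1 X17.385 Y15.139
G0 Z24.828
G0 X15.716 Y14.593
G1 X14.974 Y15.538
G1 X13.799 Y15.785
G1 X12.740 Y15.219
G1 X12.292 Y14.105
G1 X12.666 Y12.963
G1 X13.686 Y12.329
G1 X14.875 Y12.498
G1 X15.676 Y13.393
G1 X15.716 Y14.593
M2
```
solid part
  facet normal 0.0000 0.0000 -1.0000
    outer loop
      vertex 12.063 27.953 0.000
      vertex 21.466 25.975 0.000
      vertex 27.397 18.416 0.000
    endloop
  endfacet
  facet normal 0.0000 0.0000 -1.0000
    outer loop
      vertex 3.588 23.424 0.000
      vertex 12.063 27.953 0.000
      vertex 27.397 18.416 0.000
    endloop
  endfacet
  facet normal 0.0000 0.0000 -1.0000
    outer loop
      vertex 0.008 14.508 0.000
      vertex 3.588 23.424 0.000
      vertex 27.397 18.416 0.000
    endloop
  endfacet
  facet normal 0.0000 0.0000 -1.0000
    outer loop
      vertex 2.996 5.376 0.000
      vertex 0.008 14.508 0.000
      vertex 27.397 18.416 0.000
    endloop
  endfacet
  facet normal 0.0000 0.0000 -1.0000
    outer loop
      vertex 11.155 0.301 0.000
      vertex 2.996 5.376 0.000
      vertex 27.397 18.416 0.000
    endloop
  endfacet
  facet normal 0.0000 0.0000 -1.0000
    outer loop
      vertex 20.668 1.658 0.000
      vertex 11.155 0.301 0.000
      vertex 27.397 18.416 0.000
    endloop
  endfacet
  facet normal 0.0000 0.0000 -1.0000
    outer loop
      vertex 27.082 8.812 0.000
      vertex 20.668 1.658 0.000
      vertex 27.397 18.416 0.000
    endloop
  endfacet
  facet normal 0.7133 0.5597 0.4218
    outer loop
      vertex 27.397 18.416 0.000
      vertex 21.466 25.975 0.000
      vertex 14.047 14.047 28.375
    endloop
  endfacet
  facet normal 0.1866 0.8873 0.4218
    outer loop
      vertex 21.466 25.975 0.000
      vertex 12.063 27.953 0.000
      vertex 14.047 14.047 28.375
    endloop
  endfacet
  facet normal -0.4273 0.7997 0.4218
    outer loop
      vertex 12.063 27.953 0.000
      vertex 3.588 23.424 0.000
      vertex 14.047 14.047 28.375
    endloop
  endfacet
  facet normal -0.8414 0.3378 0.4218
    outer loop
      vertex 3.588 23.424 0.000
      vertex 0.008 14.508 0.000
      vertex 14.047 14.047 28.375
    endloop
  endfacet
  facet normal -0.8617 -0.2820 0.4218
    outer loop
      vertex 0.008 14.508 0.000
      vertex 2.996 5.376 0.000
      vertex 14.047 14.047 28.375
    endloop
  endfacet
  facet normal -0.4789 -0.7699 0.4218
    outer loop
      vertex 2.996 5.376 0.000
      vertex 11.155 0.301 0.000
      vertex 14.047 14.047 28.375
    endloop
  endfacet
  facet normal 0.1280 -0.8976 0.4218
    outer loop
      vertex 11.155 0.301 0.000
      vertex 20.668 1.658 0.000
      vertex 14.047 14.047 28.375
    endloop
  endfacet
  facet normal 0.6751 -0.6053 0.4218
    outer loop
      vertex 20.668 1.658 0.000
      vertex 27.082 8.812 0.000
      vertex 14.047 14.047 28.375
    endloop
  endfacet
  facet normal 0.9062 -0.0297 0.4218
    outer loop
      vertex 27.082 8.812 0.000
      vertex 27.397 18.416 0.000
      vertex 14.047 14.047 28.375
    endloop
  endfacet
endsolid part

The G0 Z moves step by Δz≈3.547 mm. The G1 loops shrink linearly with z, so the solid tapers from its base footprint up to z≈28.4. Closing with a flat bottom cap and the tapered top and triangulating gives 16 facets — a regular 9-sided pyramid, base circumscribed radius ≈ 14 mm, apex at z ≈ 28.4 mm.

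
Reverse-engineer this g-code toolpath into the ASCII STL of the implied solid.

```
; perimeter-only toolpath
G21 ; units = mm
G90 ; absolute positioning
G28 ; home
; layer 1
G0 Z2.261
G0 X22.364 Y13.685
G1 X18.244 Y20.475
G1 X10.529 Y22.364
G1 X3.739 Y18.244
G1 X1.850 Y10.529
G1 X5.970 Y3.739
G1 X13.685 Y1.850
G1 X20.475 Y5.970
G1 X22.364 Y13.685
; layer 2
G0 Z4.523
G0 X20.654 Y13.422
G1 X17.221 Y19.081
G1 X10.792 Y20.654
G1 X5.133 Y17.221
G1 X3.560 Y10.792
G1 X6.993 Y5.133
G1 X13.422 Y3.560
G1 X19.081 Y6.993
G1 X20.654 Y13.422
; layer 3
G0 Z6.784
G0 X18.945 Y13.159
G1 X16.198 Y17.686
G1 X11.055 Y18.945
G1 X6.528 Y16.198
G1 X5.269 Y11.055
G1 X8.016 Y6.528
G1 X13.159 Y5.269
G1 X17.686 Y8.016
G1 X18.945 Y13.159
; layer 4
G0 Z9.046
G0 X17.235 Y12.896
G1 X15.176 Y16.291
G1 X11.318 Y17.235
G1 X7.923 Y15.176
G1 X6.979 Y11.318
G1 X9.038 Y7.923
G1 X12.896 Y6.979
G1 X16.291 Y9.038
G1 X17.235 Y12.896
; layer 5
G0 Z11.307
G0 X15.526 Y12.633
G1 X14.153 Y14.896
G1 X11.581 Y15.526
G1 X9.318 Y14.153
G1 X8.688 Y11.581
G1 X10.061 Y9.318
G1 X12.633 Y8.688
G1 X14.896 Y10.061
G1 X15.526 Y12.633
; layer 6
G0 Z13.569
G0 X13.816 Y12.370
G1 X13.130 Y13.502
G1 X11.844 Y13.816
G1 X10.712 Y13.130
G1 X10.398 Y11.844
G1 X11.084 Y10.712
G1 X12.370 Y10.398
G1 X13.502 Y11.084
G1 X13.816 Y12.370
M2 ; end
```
solid part
  facet normal 0.0000 0.0000 -1.0000
    outer loop
      vertex 10.266 24.073 0.000
      vertex 19.267 21.870 0.000
      vertex 24.073 13.948 0.000
    endloop
  endfacet
  facet normal 0.0000 0.0000 -1.0000
    outer loop
      vertex 2.344 19.267 0.000
      vertex 10.266 24.073 0.000
      vertex 24.073 13.948 0.000
    endloop
  endfacet
  facet normal 0.0000 0.0000 -1.0000
    outer loop
      vertex 0.141 10.266 0.000
      vertex 2.344 19.267 0.000
      vertex 24.073 13.948 0.000
    endloop
  endfacet
  facet normal 0.0000 0.0000 -1.0000
    outer loop
      vertex 4.947 2.344 0.000
      vertex 0.141 10.266 0.000
      vertex 24.073 13.948 0.000
    endloop
  endfacet
  facet normal 0.0000 0.0000 -1.0000
    outer loop
      vertex 13.948 0.141 0.000
      vertex 4.947 2.344 0.000
      vertex 24.073 13.948 0.000
    endloop
  endfacet
  facet normal 0.0000 0.0000 -1.0000
    outer loop
      vertex 21.870 4.947 0.000
      vertex 13.948 0.141 0.000
      vertex 24.073 13.948 0.000
    endloop
  endfacet
  facet normal 0.6982 0.4236 0.5771
    outer loop
      vertex 24.073 13.948 0.000
      vertex 19.267 21.870 0.000
      vertex 12.107 12.107 15.830
    endloop
  endfacet
  facet normal 0.1942 0.7933 0.5771
    outer loop
      vertex 19.267 21.870 0.000
      vertex 10.266 24.073 0.000
      vertex 12.107 12.107 15.830
    endloop
  endfacet
  facet normal -0.4236 0.6982 0.5771
    outer loop
      vertex 10.266 24.073 0.000
      vertex 2.344 19.267 0.000
      vertex 12.107 12.107 15.830
    endloop
  endfacet
  facet normal -0.7933 0.1942 0.5771
    outer loop
      vertex 2.344 19.267 0.000
      vertex 0.141 10.266 0.000
      vertex 12.107 12.107 15.830
    endloop
  endfacet
  facet normal -0.6982 -0.4236 0.5771
    outer loop
      vertex 0.141 10.266 0.000
      vertex 4.947 2.344 0.000
      vertex 12.107 12.107 15.830
    endloop
  endfacet
  facet normal -0.1942 -0.7933 0.5771
    outer loop
      vertex 4.947 2.344 0.000
      vertex 13.948 0.141 0.000
      vertex 12.107 12.107 15.830
    endloop
  endfacet
  facet normal 0.4236 -0.6982 0.5771
    outer loop
      vertex 13.948 0.141 0.000
      vertex 21.870 4.947 0.000
      vertex 12.107 12.107 15.830
    endloop
  endfacet
  facet normal 0.7933 -0.1942 0.5771
    outer loop
      vertex 21.870 4.947 0.000
      vertex 24.073 13.948 0.000
      vertex 12.107 12.107 15.830
    endloop
  endfacet
endsolid part

The G0 Z moves step by Δz≈2.261 mm. The G1 loops shrink linearly with z, so the solid tapers from its base footprint up to z≈15.8. Closing with a flat bottom cap and the tapered top and triangulating gives 14 facets — a regular 8-sided pyramid, base circumscribed radius ≈ 12.1 mm, apex at z ≈ 15.8 mm.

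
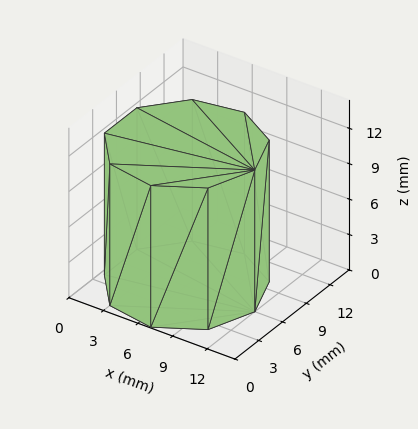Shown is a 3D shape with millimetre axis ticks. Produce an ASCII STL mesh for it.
Reading the render: the shape is a regular 9-sided prism (a cylinder approximated with 9 flat sides), circumscribed radius ≈ 6 mm, height ≈ 12 mm (dimensions read to the nearest mm from the axis ticks). For the STL, each face is triangulated and given an outward normal.

solid part
  facet normal 0.0000 0.0000 -1.0000
    outer loop
      vertex 7.042 11.909 0.000
      vertex 10.596 9.857 0.000
      vertex 12.000 6.000 0.000
    endloop
  endfacet
  facet normal 0.0000 0.0000 -1.0000
    outer loop
      vertex 3.000 11.196 0.000
      vertex 7.042 11.909 0.000
      vertex 12.000 6.000 0.000
    endloop
  endfacet
  facet normal 0.0000 0.0000 -1.0000
    outer loop
      vertex 0.362 8.052 0.000
      vertex 3.000 11.196 0.000
      vertex 12.000 6.000 0.000
    endloop
  endfacet
  facet normal 0.0000 0.0000 -1.0000
    outer loop
      vertex 0.362 3.948 0.000
      vertex 0.362 8.052 0.000
      vertex 12.000 6.000 0.000
    endloop
  endfacet
  facet normal 0.0000 0.0000 -1.0000
    outer loop
      vertex 3.000 0.804 0.000
      vertex 0.362 3.948 0.000
      vertex 12.000 6.000 0.000
    endloop
  endfacet
  facet normal 0.0000 0.0000 -1.0000
    outer loop
      vertex 7.042 0.091 0.000
      vertex 3.000 0.804 0.000
      vertex 12.000 6.000 0.000
    endloop
  endfacet
  facet normal 0.0000 0.0000 -1.0000
    outer loop
      vertex 10.596 2.143 0.000
      vertex 7.042 0.091 0.000
      vertex 12.000 6.000 0.000
    endloop
  endfacet
  facet normal 0.0000 0.0000 1.0000
    outer loop
      vertex 12.000 6.000 12.000
      vertex 10.596 9.857 12.000
      vertex 7.042 11.909 12.000
    endloop
  endfacet
  facet normal 0.0000 0.0000 1.0000
    outer loop
      vertex 12.000 6.000 12.000
      vertex 7.042 11.909 12.000
      vertex 3.000 11.196 12.000
    endloop
  endfacet
  facet normal 0.0000 0.0000 1.0000
    outer loop
      vertex 12.000 6.000 12.000
      vertex 3.000 11.196 12.000
      vertex 0.362 8.052 12.000
    endloop
  endfacet
  facet normal 0.0000 0.0000 1.0000
    outer loop
      vertex 12.000 6.000 12.000
      vertex 0.362 8.052 12.000
      vertex 0.362 3.948 12.000
    endloop
  endfacet
  facet normal 0.0000 0.0000 1.0000
    outer loop
      vertex 12.000 6.000 12.000
      vertex 0.362 3.948 12.000
      vertex 3.000 0.804 12.000
    endloop
  endfacet
  facet normal 0.0000 0.0000 1.0000
    outer loop
      vertex 12.000 6.000 12.000
      vertex 3.000 0.804 12.000
      vertex 7.042 0.091 12.000
    endloop
  endfacet
  facet normal 0.0000 0.0000 1.0000
    outer loop
      vertex 12.000 6.000 12.000
      vertex 7.042 0.091 12.000
      vertex 10.596 2.143 12.000
    endloop
  endfacet
  facet normal 0.9397 0.3421 0.0000
    outer loop
      vertex 12.000 6.000 0.000
      vertex 10.596 9.857 0.000
      vertex 10.596 9.857 12.000
    endloop
  endfacet
  facet normal 0.9397 0.3421 0.0000
    outer loop
      vertex 12.000 6.000 0.000
      vertex 10.596 9.857 12.000
      vertex 12.000 6.000 12.000
    endloop
  endfacet
  facet normal 0.5000 0.8660 0.0000
    outer loop
      vertex 10.596 9.857 0.000
      vertex 7.042 11.909 0.000
      vertex 7.042 11.909 12.000
    endloop
  endfacet
  facet normal 0.5000 0.8660 0.0000
    outer loop
      vertex 10.596 9.857 0.000
      vertex 7.042 11.909 12.000
      vertex 10.596 9.857 12.000
    endloop
  endfacet
  facet normal -0.1737 0.9848 0.0000
    outer loop
      vertex 7.042 11.909 0.000
      vertex 3.000 11.196 0.000
      vertex 3.000 11.196 12.000
    endloop
  endfacet
  facet normal -0.1737 0.9848 0.0000
    outer loop
      vertex 7.042 11.909 0.000
      vertex 3.000 11.196 12.000
      vertex 7.042 11.909 12.000
    endloop
  endfacet
  facet normal -0.7661 0.6428 0.0000
    outer loop
      vertex 3.000 11.196 0.000
      vertex 0.362 8.052 0.000
      vertex 0.362 8.052 12.000
    endloop
  endfacet
  facet normal -0.7661 0.6428 0.0000
    outer loop
      vertex 3.000 11.196 0.000
      vertex 0.362 8.052 12.000
      vertex 3.000 11.196 12.000
    endloop
  endfacet
  facet normal -1.0000 0.0000 0.0000
    outer loop
      vertex 0.362 8.052 0.000
      vertex 0.362 3.948 0.000
      vertex 0.362 3.948 12.000
    endloop
  endfacet
  facet normal -1.0000 0.0000 0.0000
    outer loop
      vertex 0.362 8.052 0.000
      vertex 0.362 3.948 12.000
      vertex 0.362 8.052 12.000
    endloop
  endfacet
  facet normal -0.7661 -0.6428 0.0000
    outer loop
      vertex 0.362 3.948 0.000
      vertex 3.000 0.804 0.000
      vertex 3.000 0.804 12.000
    endloop
  endfacet
  facet normal -0.7661 -0.6428 0.0000
    outer loop
      vertex 0.362 3.948 0.000
      vertex 3.000 0.804 12.000
      vertex 0.362 3.948 12.000
    endloop
  endfacet
  facet normal -0.1737 -0.9848 0.0000
    outer loop
      vertex 3.000 0.804 0.000
      vertex 7.042 0.091 0.000
      vertex 7.042 0.091 12.000
    endloop
  endfacet
  facet normal -0.1737 -0.9848 0.0000
    outer loop
      vertex 3.000 0.804 0.000
      vertex 7.042 0.091 12.000
      vertex 3.000 0.804 12.000
    endloop
  endfacet
  facet normal 0.5000 -0.8660 0.0000
    outer loop
      vertex 7.042 0.091 0.000
      vertex 10.596 2.143 0.000
      vertex 10.596 2.143 12.000
    endloop
  endfacet
  facet normal 0.5000 -0.8660 0.0000
    outer loop
      vertex 7.042 0.091 0.000
      vertex 10.596 2.143 12.000
      vertex 7.042 0.091 12.000
    endloop
  endfacet
  facet normal 0.9397 -0.3421 0.0000
    outer loop
      vertex 10.596 2.143 0.000
      vertex 12.000 6.000 0.000
      vertex 12.000 6.000 12.000
    endloop
  endfacet
  facet normal 0.9397 -0.3421 0.0000
    outer loop
      vertex 10.596 2.143 0.000
      vertex 12.000 6.000 12.000
      vertex 10.596 2.143 12.000
    endloop
  endfacet
endsolid part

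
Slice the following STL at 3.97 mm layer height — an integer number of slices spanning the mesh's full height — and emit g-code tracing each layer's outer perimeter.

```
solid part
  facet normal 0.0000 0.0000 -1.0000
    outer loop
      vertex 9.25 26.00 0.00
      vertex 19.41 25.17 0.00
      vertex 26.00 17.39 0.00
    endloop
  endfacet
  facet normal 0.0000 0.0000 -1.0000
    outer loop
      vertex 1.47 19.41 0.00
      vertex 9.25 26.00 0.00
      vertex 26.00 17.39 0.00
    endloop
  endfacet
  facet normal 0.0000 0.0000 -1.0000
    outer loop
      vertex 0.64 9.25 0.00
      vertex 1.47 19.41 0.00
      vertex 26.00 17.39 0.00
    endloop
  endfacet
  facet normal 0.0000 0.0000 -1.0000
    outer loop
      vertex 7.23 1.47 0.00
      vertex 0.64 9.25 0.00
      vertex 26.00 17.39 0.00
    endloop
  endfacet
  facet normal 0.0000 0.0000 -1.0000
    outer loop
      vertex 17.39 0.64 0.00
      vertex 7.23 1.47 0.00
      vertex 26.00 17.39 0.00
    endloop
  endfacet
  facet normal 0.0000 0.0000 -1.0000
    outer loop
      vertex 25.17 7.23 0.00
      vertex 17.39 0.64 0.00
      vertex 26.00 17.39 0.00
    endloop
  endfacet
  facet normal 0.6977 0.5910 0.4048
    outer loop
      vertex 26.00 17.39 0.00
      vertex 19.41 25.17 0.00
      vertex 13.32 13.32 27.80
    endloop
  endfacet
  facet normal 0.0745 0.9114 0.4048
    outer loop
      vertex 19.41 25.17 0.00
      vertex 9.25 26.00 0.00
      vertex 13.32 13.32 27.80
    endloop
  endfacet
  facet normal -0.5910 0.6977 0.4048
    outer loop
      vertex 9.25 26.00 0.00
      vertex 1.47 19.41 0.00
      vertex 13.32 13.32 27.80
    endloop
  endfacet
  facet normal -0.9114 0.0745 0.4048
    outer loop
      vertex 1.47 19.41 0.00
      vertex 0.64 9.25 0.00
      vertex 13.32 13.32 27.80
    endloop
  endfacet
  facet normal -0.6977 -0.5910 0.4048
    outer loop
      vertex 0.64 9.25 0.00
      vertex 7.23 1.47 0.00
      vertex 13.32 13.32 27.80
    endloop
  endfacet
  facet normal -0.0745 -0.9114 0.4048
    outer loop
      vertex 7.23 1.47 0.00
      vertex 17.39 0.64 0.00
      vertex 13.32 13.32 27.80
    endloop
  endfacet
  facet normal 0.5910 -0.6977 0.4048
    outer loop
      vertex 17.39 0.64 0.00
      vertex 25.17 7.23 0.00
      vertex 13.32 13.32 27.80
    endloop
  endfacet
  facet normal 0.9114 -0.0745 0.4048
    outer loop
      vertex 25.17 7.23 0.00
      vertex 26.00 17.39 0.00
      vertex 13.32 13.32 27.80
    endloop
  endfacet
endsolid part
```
; perimeter-only toolpath
G21 ; units = mm
G90 ; absolute positioning
G28 ; home
; layer 1
G0 Z3.97
G0 X24.19 Y16.81
G1 X18.54 Y23.48
G1 X9.83 Y24.19
G1 X3.16 Y18.54
G1 X2.45 Y9.83
G1 X8.10 Y3.16
G1 X16.81 Y2.45
G1 X23.48 Y8.10
G1 X24.19 Y16.81
; layer 2
G0 Z7.94
G0 X22.38 Y16.23
G1 X17.67 Y21.78
G1 X10.41 Y22.38
G1 X4.86 Y17.67
G1 X4.26 Y10.41
G1 X8.97 Y4.86
G1 X16.23 Y4.26
G1 X21.78 Y8.97
G1 X22.38 Y16.23
; layer 3
G0 Z11.91
G0 X20.57 Y15.65
G1 X16.80 Y20.09
G1 X10.99 Y20.57
G1 X6.55 Y16.80
G1 X6.07 Y10.99
G1 X9.84 Y6.55
G1 X15.65 Y6.07
G1 X20.09 Y9.84
G1 X20.57 Y15.65
; layer 4
G0 Z15.89
G0 X18.75 Y15.06
G1 X15.93 Y18.40
G1 X11.58 Y18.75
G1 X8.24 Y15.93
G1 X7.89 Y11.58
G1 X10.71 Y8.24
G1 X15.06 Y7.89
G1 X18.40 Y10.71
G1 X18.75 Y15.06
; layer 5
G0 Z19.86
G0 X16.94 Y14.48
G1 X15.06 Y16.71
G1 X12.16 Y16.94
G1 X9.93 Y15.06
G1 X9.70 Y12.16
G1 X11.58 Y9.93
G1 X14.48 Y9.70
G1 X16.71 Y11.58
G1 X16.94 Y14.48
; layer 6
G0 Z23.83
G0 X15.13 Y13.90
G1 X14.19 Y15.01
G1 X12.74 Y15.13
G1 X11.63 Y14.19
G1 X11.51 Y12.74
G1 X12.45 Y11.63
G1 X13.90 Y11.51
G1 X15.01 Y12.45
G1 X15.13 Y13.90
M2 ; end

The solid is a regular 8-sided pyramid, base circumscribed radius ≈ 13.3 mm, apex at z ≈ 27.8 mm. Slicing at Δz = 3.97 mm — 7 equal slices spanning the solid's height, so layer i sits at z = i·h/7 — gives 6 non-empty perimeters. Each is a 8-segment closed polygon; G0 lifts to the layer z and rapids to the start vertex, then G1 traces the edges. The cross-section shrinks linearly with z (the slice at the apex is degenerate and omitted).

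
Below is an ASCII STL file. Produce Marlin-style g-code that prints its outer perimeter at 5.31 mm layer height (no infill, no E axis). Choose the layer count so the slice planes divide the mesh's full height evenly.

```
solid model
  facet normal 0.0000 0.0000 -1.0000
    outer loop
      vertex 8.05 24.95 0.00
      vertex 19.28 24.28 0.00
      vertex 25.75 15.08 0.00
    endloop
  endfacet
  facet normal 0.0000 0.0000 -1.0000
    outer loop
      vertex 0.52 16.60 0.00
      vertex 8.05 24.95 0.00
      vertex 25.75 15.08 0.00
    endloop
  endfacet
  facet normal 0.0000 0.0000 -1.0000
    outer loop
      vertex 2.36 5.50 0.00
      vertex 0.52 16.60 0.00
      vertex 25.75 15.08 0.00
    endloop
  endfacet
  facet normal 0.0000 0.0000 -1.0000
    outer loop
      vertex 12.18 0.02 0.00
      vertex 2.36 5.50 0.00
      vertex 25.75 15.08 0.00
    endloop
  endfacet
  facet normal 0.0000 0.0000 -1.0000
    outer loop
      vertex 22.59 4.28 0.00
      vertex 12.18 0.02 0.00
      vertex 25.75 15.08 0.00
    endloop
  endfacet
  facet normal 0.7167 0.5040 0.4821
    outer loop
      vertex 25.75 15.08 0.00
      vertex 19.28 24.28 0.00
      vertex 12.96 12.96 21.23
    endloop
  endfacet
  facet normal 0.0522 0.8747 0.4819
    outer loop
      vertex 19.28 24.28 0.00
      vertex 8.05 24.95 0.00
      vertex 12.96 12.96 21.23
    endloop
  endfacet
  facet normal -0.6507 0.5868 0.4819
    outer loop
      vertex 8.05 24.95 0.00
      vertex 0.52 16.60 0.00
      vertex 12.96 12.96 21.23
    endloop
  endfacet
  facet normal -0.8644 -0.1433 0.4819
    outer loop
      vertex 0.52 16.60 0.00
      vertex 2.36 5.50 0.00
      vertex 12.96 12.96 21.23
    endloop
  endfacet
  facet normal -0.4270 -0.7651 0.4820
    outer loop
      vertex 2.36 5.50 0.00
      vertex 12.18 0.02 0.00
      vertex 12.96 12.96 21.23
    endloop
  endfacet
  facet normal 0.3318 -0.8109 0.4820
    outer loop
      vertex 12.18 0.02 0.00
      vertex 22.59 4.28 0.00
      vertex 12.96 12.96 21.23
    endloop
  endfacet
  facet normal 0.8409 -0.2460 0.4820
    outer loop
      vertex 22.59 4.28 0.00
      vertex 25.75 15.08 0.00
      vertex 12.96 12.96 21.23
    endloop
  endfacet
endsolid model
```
; perimeter-only toolpath
G21 ; units = mm
G90 ; absolute positioning
G28 ; home
; layer 1
G0 Z5.31
G0 X22.55 Y14.55
G1 X17.70 Y21.45
G1 X9.28 Y21.95
G1 X3.63 Y15.69
G1 X5.01 Y7.37
G1 X12.38 Y3.26
G1 X20.18 Y6.45
G1 X22.55 Y14.55
; layer 2
G0 Z10.62
G0 X19.36 Y14.02
G1 X16.12 Y18.62
G1 X10.51 Y18.95
G1 X6.74 Y14.78
G1 X7.66 Y9.23
G1 X12.57 Y6.49
G1 X17.77 Y8.62
G1 X19.36 Y14.02
; layer 3
G0 Z15.92
G0 X16.16 Y13.49
G1 X14.54 Y15.79
G1 X11.73 Y15.96
G1 X9.85 Y13.87
G1 X10.31 Y11.10
G1 X12.77 Y9.73
G1 X15.37 Y10.79
G1 X16.16 Y13.49
M2 ; end

The solid is a regular 7-sided pyramid, base circumscribed radius ≈ 13 mm, apex at z ≈ 21.2 mm. Slicing at Δz = 5.31 mm — 4 equal slices spanning the solid's height, so layer i sits at z = i·h/4 — gives 3 non-empty perimeters. Each is a 7-segment closed polygon; G0 lifts to the layer z and rapids to the start vertex, then G1 traces the edges. The cross-section shrinks linearly with z (the slice at the apex is degenerate and omitted).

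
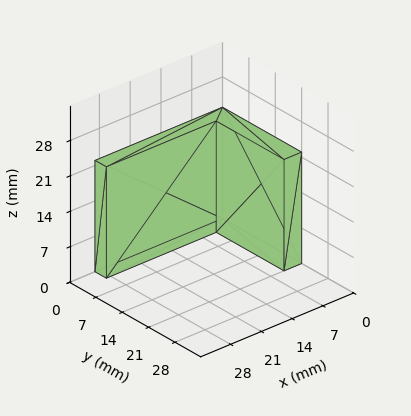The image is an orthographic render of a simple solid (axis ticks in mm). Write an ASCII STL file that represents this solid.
Reading the render: the shape is an L-shaped prism: outer 29 × 21 mm, arm thicknesses ≈ 3 mm (horizontal) and 4 mm (vertical), extruded 22 mm in z (dimensions read to the nearest mm from the axis ticks). For the STL, each face is triangulated and given an outward normal.

solid part
  facet normal 0.0000 0.0000 -1.0000
    outer loop
      vertex 29.0 3.0 0.0
      vertex 29.0 0.0 0.0
      vertex 0.0 0.0 0.0
    endloop
  endfacet
  facet normal 0.0000 0.0000 -1.0000
    outer loop
      vertex 4.0 3.0 0.0
      vertex 29.0 3.0 0.0
      vertex 0.0 0.0 0.0
    endloop
  endfacet
  facet normal 0.0000 0.0000 -1.0000
    outer loop
      vertex 4.0 21.0 0.0
      vertex 4.0 3.0 0.0
      vertex 0.0 0.0 0.0
    endloop
  endfacet
  facet normal 0.0000 0.0000 -1.0000
    outer loop
      vertex 0.0 21.0 0.0
      vertex 4.0 21.0 0.0
      vertex 0.0 0.0 0.0
    endloop
  endfacet
  facet normal 0.0000 0.0000 1.0000
    outer loop
      vertex 0.0 0.0 22.0
      vertex 29.0 0.0 22.0
      vertex 29.0 3.0 22.0
    endloop
  endfacet
  facet normal 0.0000 0.0000 1.0000
    outer loop
      vertex 0.0 0.0 22.0
      vertex 29.0 3.0 22.0
      vertex 4.0 3.0 22.0
    endloop
  endfacet
  facet normal 0.0000 0.0000 1.0000
    outer loop
      vertex 0.0 0.0 22.0
      vertex 4.0 3.0 22.0
      vertex 4.0 21.0 22.0
    endloop
  endfacet
  facet normal 0.0000 0.0000 1.0000
    outer loop
      vertex 0.0 0.0 22.0
      vertex 4.0 21.0 22.0
      vertex 0.0 21.0 22.0
    endloop
  endfacet
  facet normal 0.0000 -1.0000 0.0000
    outer loop
      vertex 0.0 0.0 0.0
      vertex 29.0 0.0 0.0
      vertex 29.0 0.0 22.0
    endloop
  endfacet
  facet normal 0.0000 -1.0000 0.0000
    outer loop
      vertex 0.0 0.0 0.0
      vertex 29.0 0.0 22.0
      vertex 0.0 0.0 22.0
    endloop
  endfacet
  facet normal 1.0000 0.0000 0.0000
    outer loop
      vertex 29.0 0.0 0.0
      vertex 29.0 3.0 0.0
      vertex 29.0 3.0 22.0
    endloop
  endfacet
  facet normal 1.0000 0.0000 0.0000
    outer loop
      vertex 29.0 0.0 0.0
      vertex 29.0 3.0 22.0
      vertex 29.0 0.0 22.0
    endloop
  endfacet
  facet normal 0.0000 1.0000 0.0000
    outer loop
      vertex 29.0 3.0 0.0
      vertex 4.0 3.0 0.0
      vertex 4.0 3.0 22.0
    endloop
  endfacet
  facet normal 0.0000 1.0000 0.0000
    outer loop
      vertex 29.0 3.0 0.0
      vertex 4.0 3.0 22.0
      vertex 29.0 3.0 22.0
    endloop
  endfacet
  facet normal 1.0000 0.0000 0.0000
    outer loop
      vertex 4.0 3.0 0.0
      vertex 4.0 21.0 0.0
      vertex 4.0 21.0 22.0
    endloop
  endfacet
  facet normal 1.0000 0.0000 0.0000
    outer loop
      vertex 4.0 3.0 0.0
      vertex 4.0 21.0 22.0
      vertex 4.0 3.0 22.0
    endloop
  endfacet
  facet normal 0.0000 1.0000 0.0000
    outer loop
      vertex 4.0 21.0 0.0
      vertex 0.0 21.0 0.0
      vertex 0.0 21.0 22.0
    endloop
  endfacet
  facet normal 0.0000 1.0000 0.0000
    outer loop
      vertex 4.0 21.0 0.0
      vertex 0.0 21.0 22.0
      vertex 4.0 21.0 22.0
    endloop
  endfacet
  facet normal -1.0000 0.0000 0.0000
    outer loop
      vertex 0.0 21.0 0.0
      vertex 0.0 0.0 0.0
      vertex 0.0 0.0 22.0
    endloop
  endfacet
  facet normal -1.0000 0.0000 0.0000
    outer loop
      vertex 0.0 21.0 0.0
      vertex 0.0 0.0 22.0
      vertex 0.0 21.0 22.0
    endloop
  endfacet
endsolid part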